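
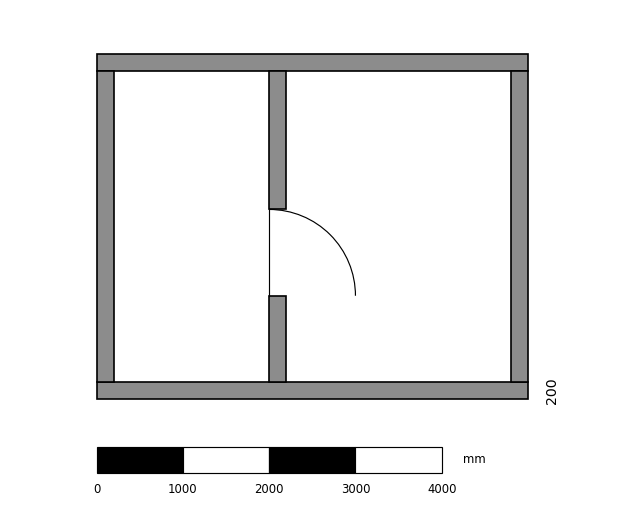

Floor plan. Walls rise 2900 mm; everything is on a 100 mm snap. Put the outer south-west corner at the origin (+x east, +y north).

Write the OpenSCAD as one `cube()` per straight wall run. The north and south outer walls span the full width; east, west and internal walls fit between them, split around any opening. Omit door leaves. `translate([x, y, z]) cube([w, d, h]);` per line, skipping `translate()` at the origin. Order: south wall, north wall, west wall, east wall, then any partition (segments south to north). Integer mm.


cube([5000, 200, 2900]);
translate([0, 3800, 0]) cube([5000, 200, 2900]);
translate([0, 200, 0]) cube([200, 3600, 2900]);
translate([4800, 200, 0]) cube([200, 3600, 2900]);
translate([2000, 200, 0]) cube([200, 1000, 2900]);
translate([2000, 2200, 0]) cube([200, 1600, 2900]);


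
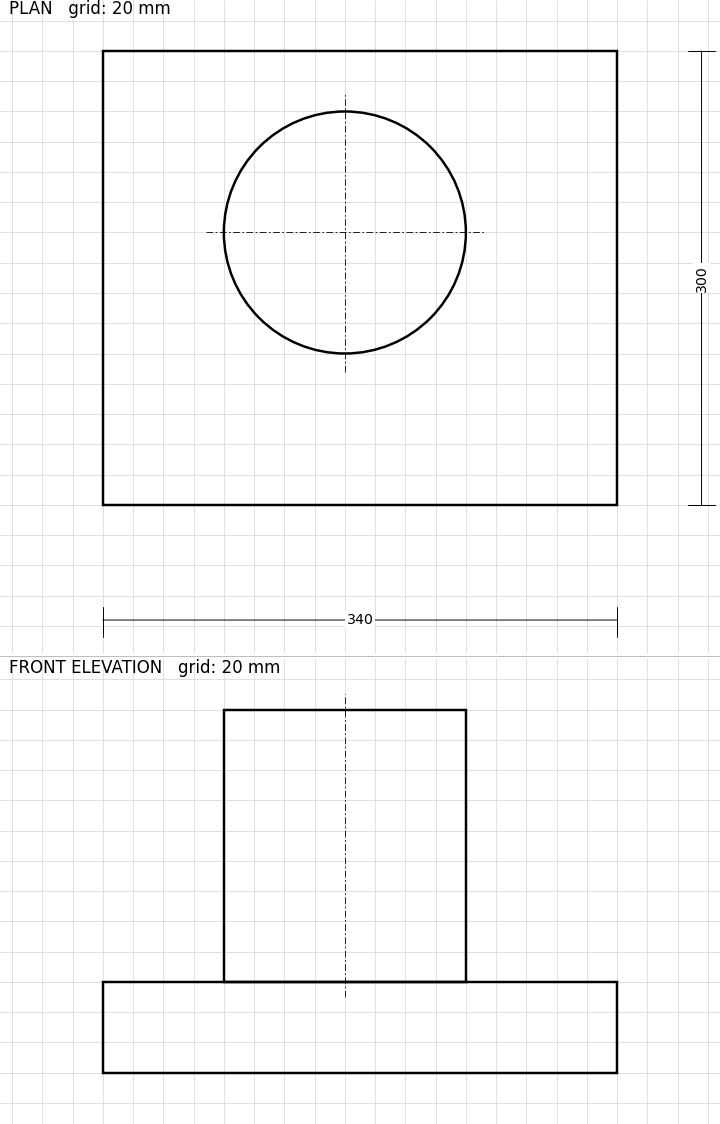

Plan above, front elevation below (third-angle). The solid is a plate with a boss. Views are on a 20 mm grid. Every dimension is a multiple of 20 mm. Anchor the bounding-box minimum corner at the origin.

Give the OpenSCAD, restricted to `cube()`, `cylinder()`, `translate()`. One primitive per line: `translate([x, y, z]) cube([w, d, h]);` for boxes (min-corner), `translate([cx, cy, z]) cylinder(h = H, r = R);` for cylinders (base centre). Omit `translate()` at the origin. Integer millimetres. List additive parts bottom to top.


cube([340, 300, 60]);
translate([160, 180, 60]) cylinder(h = 180, r = 80);


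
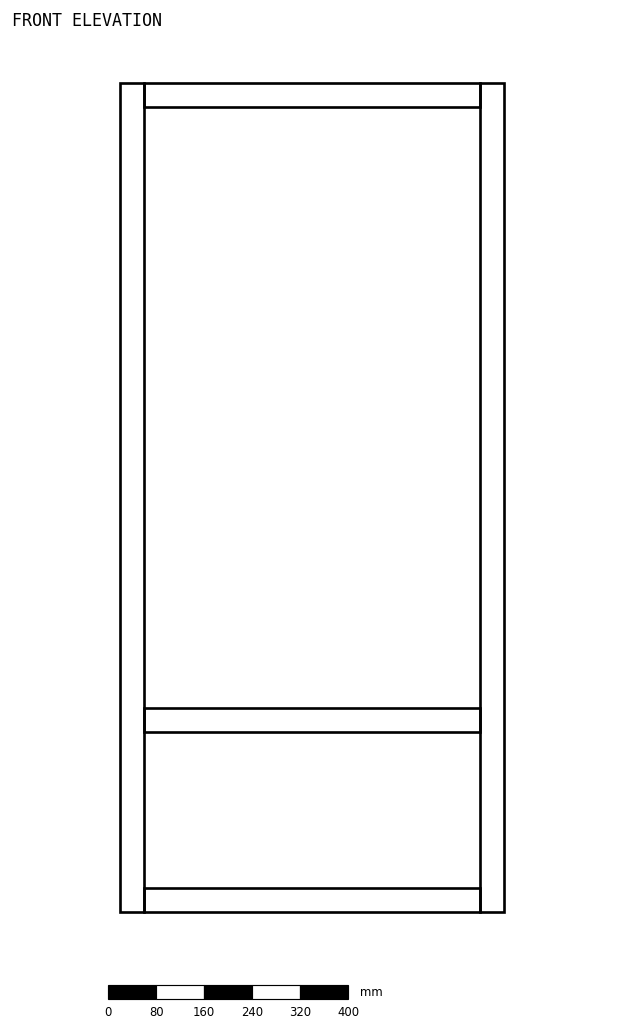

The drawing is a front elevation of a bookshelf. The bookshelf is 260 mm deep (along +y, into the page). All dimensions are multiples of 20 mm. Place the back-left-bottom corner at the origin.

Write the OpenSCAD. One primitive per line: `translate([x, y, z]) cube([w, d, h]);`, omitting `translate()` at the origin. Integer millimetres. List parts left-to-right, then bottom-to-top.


cube([40, 260, 1380]);
translate([40, 0, 0]) cube([560, 260, 40]);
translate([40, 0, 300]) cube([560, 260, 40]);
translate([40, 0, 1340]) cube([560, 260, 40]);
translate([600, 0, 0]) cube([40, 260, 1380]);


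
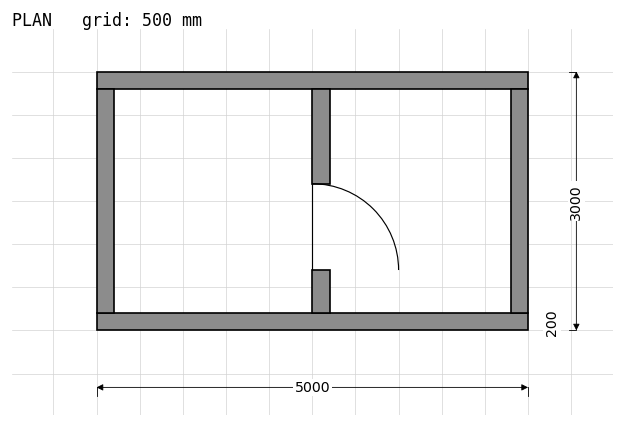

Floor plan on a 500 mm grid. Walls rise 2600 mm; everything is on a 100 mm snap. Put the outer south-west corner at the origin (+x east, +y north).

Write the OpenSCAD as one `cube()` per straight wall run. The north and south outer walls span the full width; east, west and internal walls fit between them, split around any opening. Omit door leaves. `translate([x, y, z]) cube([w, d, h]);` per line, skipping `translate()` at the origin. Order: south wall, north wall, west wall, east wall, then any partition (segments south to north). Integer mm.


cube([5000, 200, 2600]);
translate([0, 2800, 0]) cube([5000, 200, 2600]);
translate([0, 200, 0]) cube([200, 2600, 2600]);
translate([4800, 200, 0]) cube([200, 2600, 2600]);
translate([2500, 200, 0]) cube([200, 500, 2600]);
translate([2500, 1700, 0]) cube([200, 1100, 2600]);


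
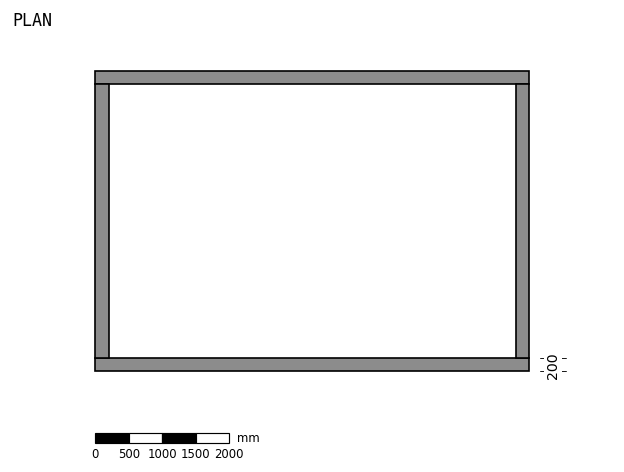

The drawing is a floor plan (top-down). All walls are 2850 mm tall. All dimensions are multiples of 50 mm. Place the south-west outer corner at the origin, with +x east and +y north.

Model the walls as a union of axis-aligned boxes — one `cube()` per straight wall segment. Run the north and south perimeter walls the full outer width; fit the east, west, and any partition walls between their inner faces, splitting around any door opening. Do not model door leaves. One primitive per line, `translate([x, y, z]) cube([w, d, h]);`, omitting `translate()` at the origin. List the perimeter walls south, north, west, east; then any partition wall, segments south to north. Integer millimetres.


cube([6500, 200, 2850]);
translate([0, 4300, 0]) cube([6500, 200, 2850]);
translate([0, 200, 0]) cube([200, 4100, 2850]);
translate([6300, 200, 0]) cube([200, 4100, 2850]);


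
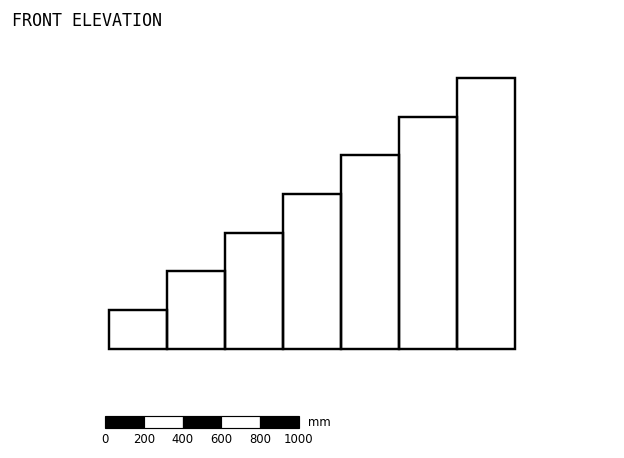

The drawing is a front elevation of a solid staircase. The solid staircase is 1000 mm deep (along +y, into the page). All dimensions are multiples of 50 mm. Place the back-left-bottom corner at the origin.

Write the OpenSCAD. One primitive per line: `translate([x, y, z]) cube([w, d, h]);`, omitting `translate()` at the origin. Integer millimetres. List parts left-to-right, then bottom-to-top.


cube([300, 1000, 200]);
translate([300, 0, 0]) cube([300, 1000, 400]);
translate([600, 0, 0]) cube([300, 1000, 600]);
translate([900, 0, 0]) cube([300, 1000, 800]);
translate([1200, 0, 0]) cube([300, 1000, 1000]);
translate([1500, 0, 0]) cube([300, 1000, 1200]);
translate([1800, 0, 0]) cube([300, 1000, 1400]);


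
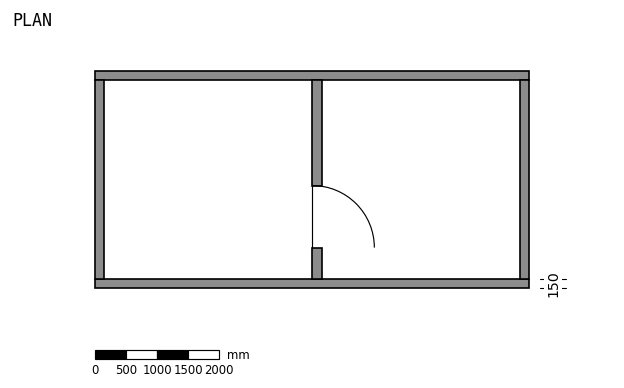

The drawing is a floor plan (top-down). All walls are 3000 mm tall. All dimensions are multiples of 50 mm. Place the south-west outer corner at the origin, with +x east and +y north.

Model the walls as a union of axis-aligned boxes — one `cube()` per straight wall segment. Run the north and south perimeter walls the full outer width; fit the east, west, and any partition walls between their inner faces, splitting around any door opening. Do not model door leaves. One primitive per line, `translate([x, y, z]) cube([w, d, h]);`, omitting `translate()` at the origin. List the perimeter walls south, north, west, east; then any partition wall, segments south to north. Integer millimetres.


cube([7000, 150, 3000]);
translate([0, 3350, 0]) cube([7000, 150, 3000]);
translate([0, 150, 0]) cube([150, 3200, 3000]);
translate([6850, 150, 0]) cube([150, 3200, 3000]);
translate([3500, 150, 0]) cube([150, 500, 3000]);
translate([3500, 1650, 0]) cube([150, 1700, 3000]);


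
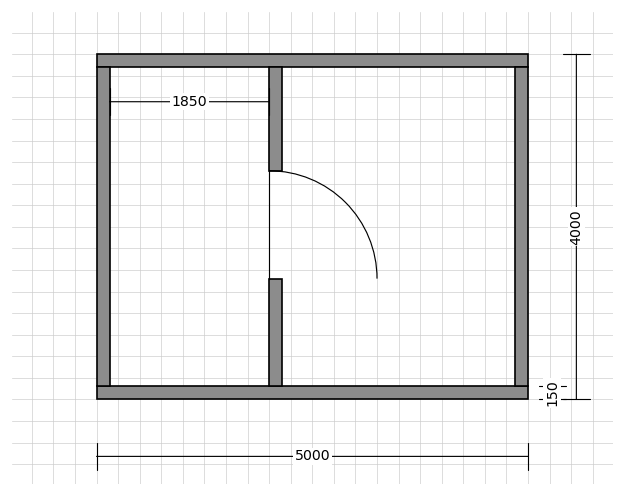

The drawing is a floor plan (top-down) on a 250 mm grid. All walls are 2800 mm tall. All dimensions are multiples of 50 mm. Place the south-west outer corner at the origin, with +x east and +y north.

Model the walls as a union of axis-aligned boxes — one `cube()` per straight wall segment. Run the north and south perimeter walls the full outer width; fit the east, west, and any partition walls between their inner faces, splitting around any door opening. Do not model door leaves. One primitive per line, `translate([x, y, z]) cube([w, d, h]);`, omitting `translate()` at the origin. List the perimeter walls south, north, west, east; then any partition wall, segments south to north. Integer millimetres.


cube([5000, 150, 2800]);
translate([0, 3850, 0]) cube([5000, 150, 2800]);
translate([0, 150, 0]) cube([150, 3700, 2800]);
translate([4850, 150, 0]) cube([150, 3700, 2800]);
translate([2000, 150, 0]) cube([150, 1250, 2800]);
translate([2000, 2650, 0]) cube([150, 1200, 2800]);


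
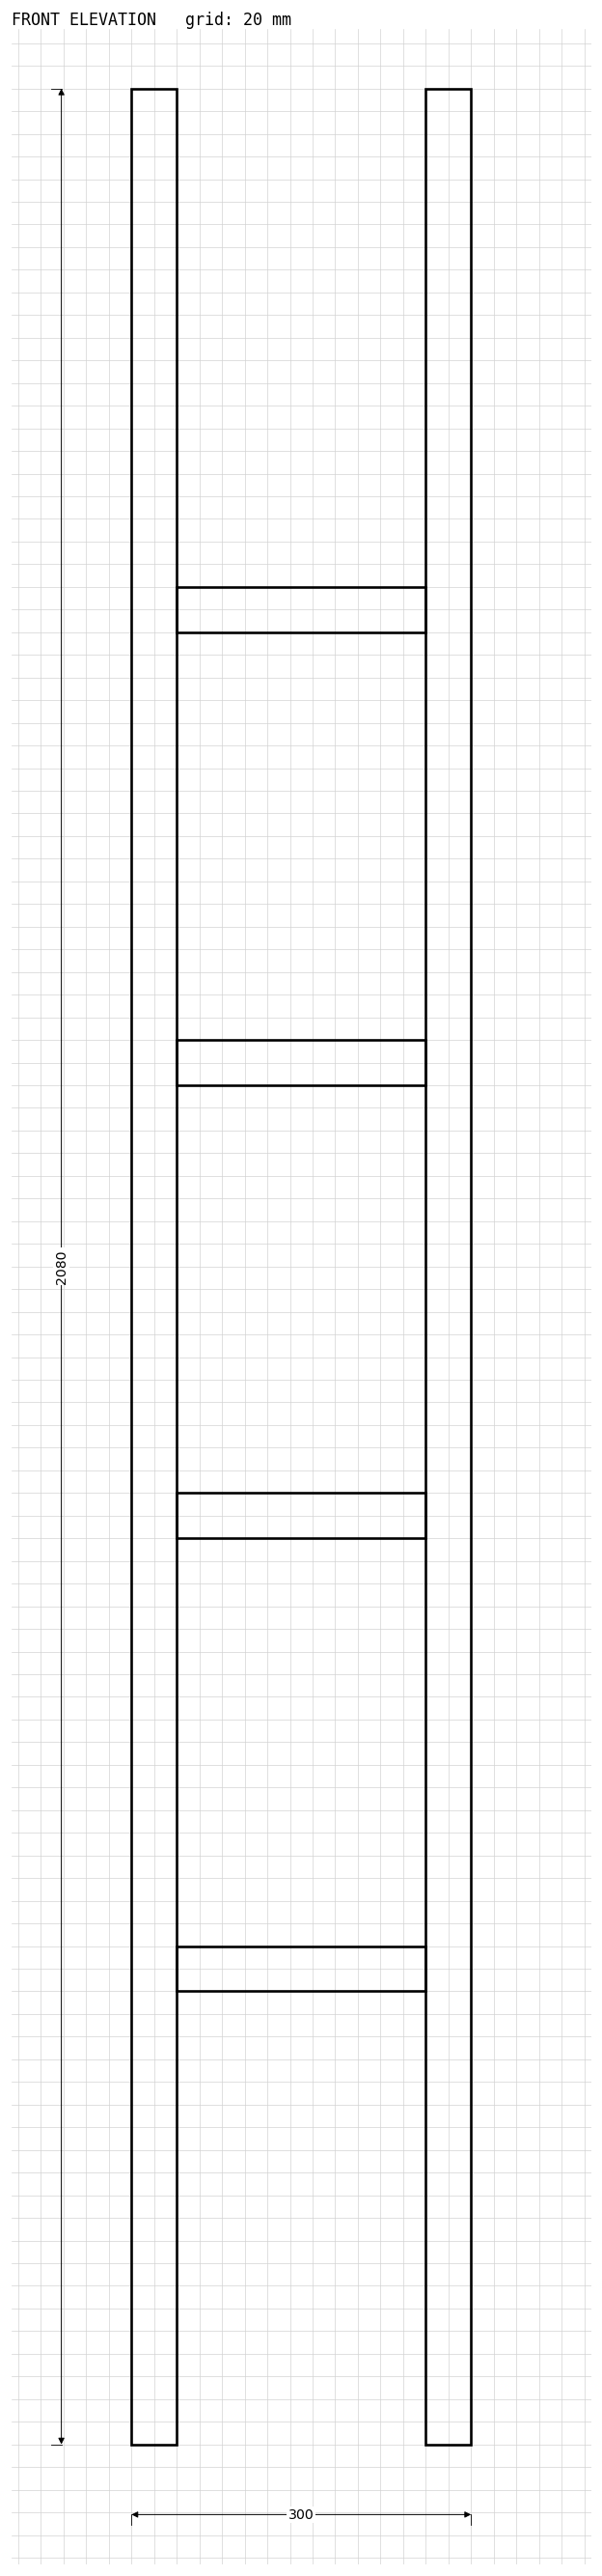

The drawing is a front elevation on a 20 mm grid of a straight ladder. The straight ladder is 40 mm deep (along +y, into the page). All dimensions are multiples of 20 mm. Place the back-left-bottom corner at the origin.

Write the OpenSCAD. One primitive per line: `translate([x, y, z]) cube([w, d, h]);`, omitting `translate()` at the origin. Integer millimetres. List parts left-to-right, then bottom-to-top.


cube([40, 40, 2080]);
translate([40, 0, 400]) cube([220, 40, 40]);
translate([40, 0, 800]) cube([220, 40, 40]);
translate([40, 0, 1200]) cube([220, 40, 40]);
translate([40, 0, 1600]) cube([220, 40, 40]);
translate([260, 0, 0]) cube([40, 40, 2080]);


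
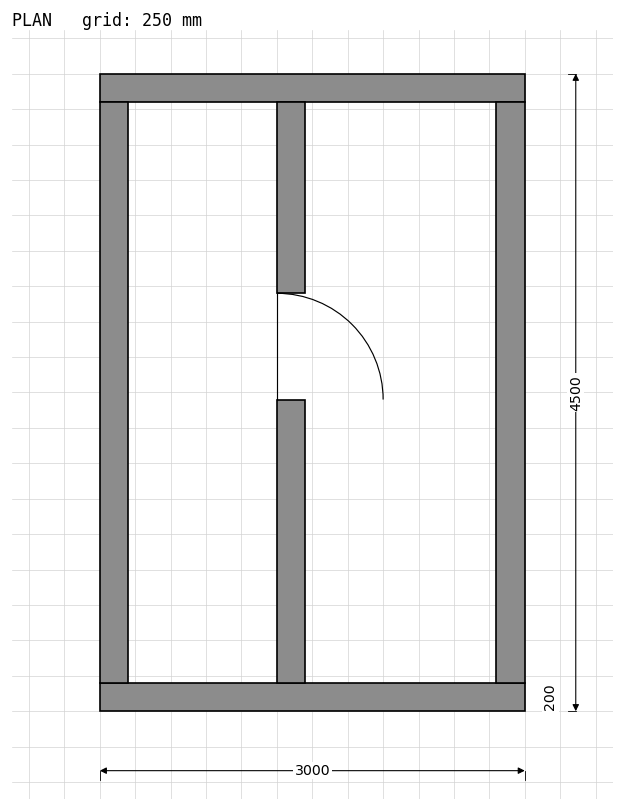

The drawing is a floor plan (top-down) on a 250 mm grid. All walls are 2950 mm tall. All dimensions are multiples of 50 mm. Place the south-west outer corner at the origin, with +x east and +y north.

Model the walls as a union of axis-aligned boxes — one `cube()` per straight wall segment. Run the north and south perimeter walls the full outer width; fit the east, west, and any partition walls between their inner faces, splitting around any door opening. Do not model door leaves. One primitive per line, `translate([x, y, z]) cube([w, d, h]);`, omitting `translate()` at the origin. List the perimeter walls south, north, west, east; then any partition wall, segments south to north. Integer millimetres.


cube([3000, 200, 2950]);
translate([0, 4300, 0]) cube([3000, 200, 2950]);
translate([0, 200, 0]) cube([200, 4100, 2950]);
translate([2800, 200, 0]) cube([200, 4100, 2950]);
translate([1250, 200, 0]) cube([200, 2000, 2950]);
translate([1250, 2950, 0]) cube([200, 1350, 2950]);


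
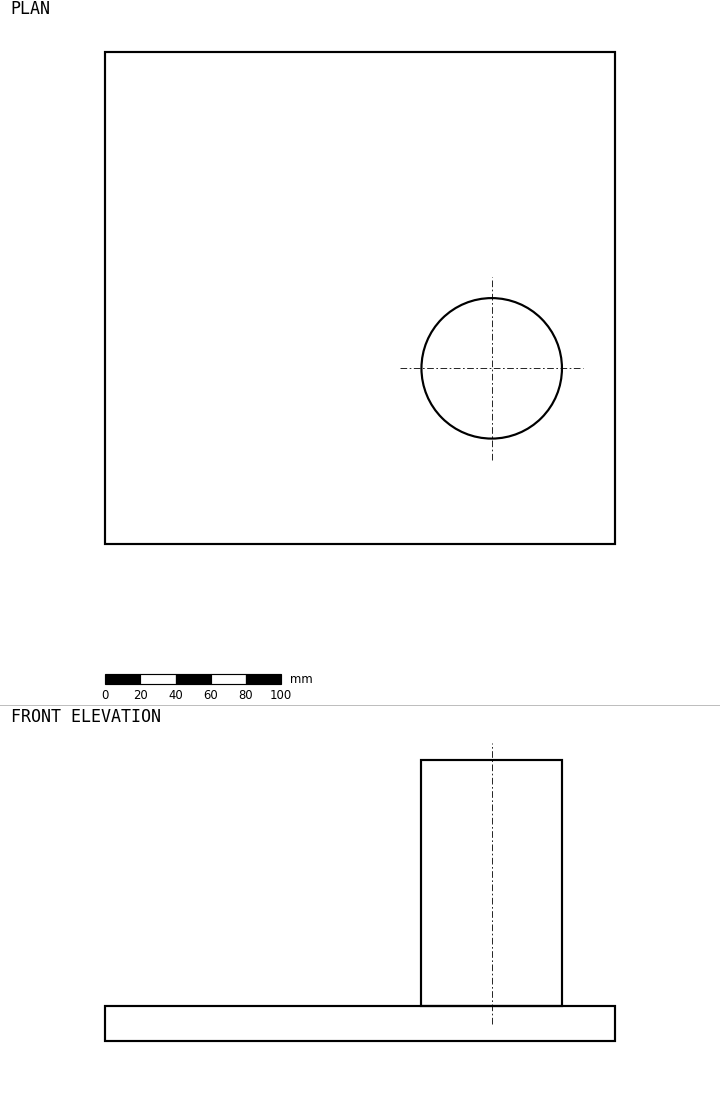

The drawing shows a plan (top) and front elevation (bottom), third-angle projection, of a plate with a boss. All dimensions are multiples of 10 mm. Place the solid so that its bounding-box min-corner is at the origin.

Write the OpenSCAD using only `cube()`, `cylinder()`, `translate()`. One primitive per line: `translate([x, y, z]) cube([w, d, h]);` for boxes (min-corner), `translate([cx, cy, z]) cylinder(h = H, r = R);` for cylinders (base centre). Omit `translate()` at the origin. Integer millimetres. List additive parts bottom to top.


cube([290, 280, 20]);
translate([220, 100, 20]) cylinder(h = 140, r = 40);


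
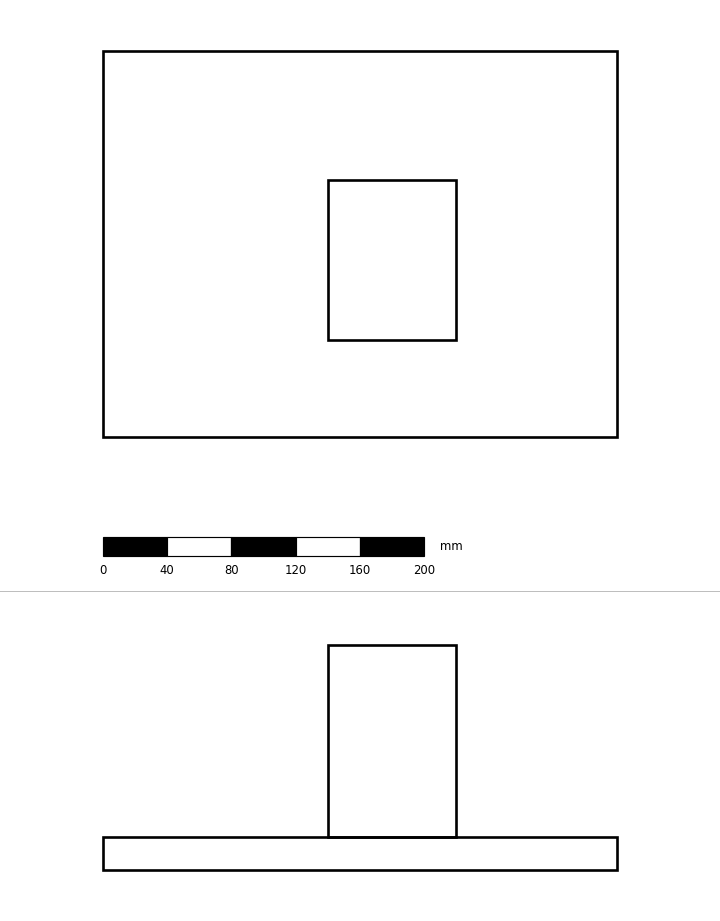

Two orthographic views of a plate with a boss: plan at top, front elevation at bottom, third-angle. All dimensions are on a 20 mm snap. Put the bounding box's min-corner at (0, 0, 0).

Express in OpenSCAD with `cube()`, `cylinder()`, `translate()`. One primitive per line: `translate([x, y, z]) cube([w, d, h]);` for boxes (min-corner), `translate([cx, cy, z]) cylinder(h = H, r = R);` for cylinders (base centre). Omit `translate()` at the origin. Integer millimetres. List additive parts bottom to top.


cube([320, 240, 20]);
translate([140, 60, 20]) cube([80, 100, 120]);


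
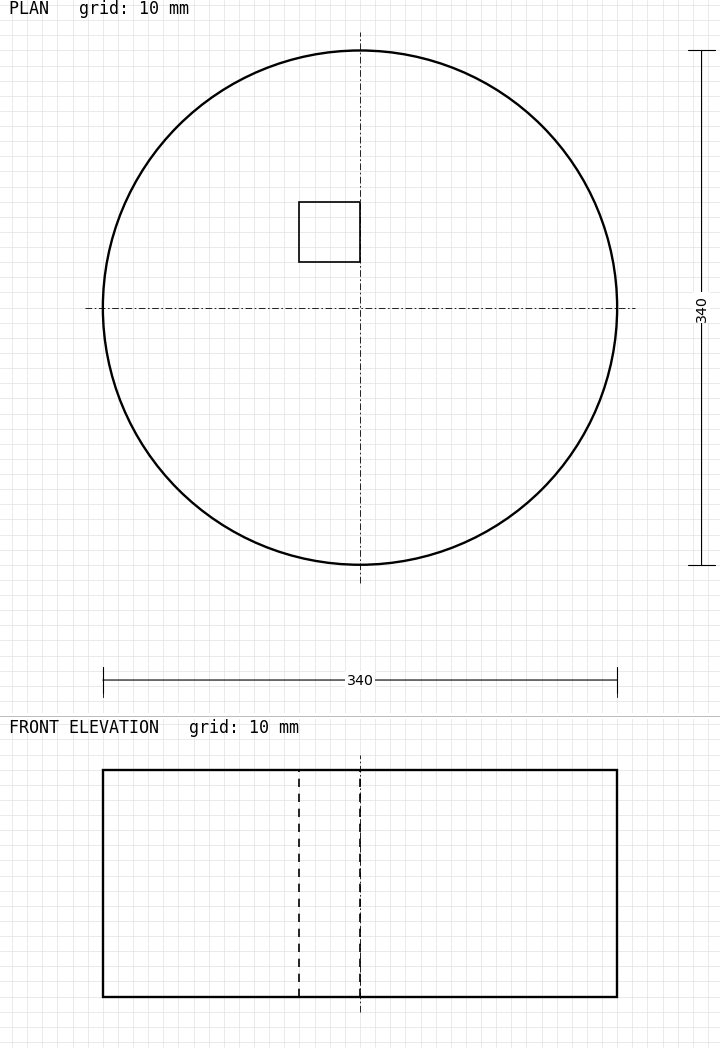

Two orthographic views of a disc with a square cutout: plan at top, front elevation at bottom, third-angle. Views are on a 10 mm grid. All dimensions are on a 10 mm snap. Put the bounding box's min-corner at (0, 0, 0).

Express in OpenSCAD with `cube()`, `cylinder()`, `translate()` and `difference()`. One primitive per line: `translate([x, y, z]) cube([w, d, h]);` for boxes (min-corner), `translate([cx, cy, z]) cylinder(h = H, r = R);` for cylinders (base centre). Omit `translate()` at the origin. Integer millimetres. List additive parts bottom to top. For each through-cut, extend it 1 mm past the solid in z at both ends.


difference() {
  translate([170, 170, 0]) cylinder(h = 150, r = 170);
  translate([130, 200, -1]) cube([40, 40, 152]);
}


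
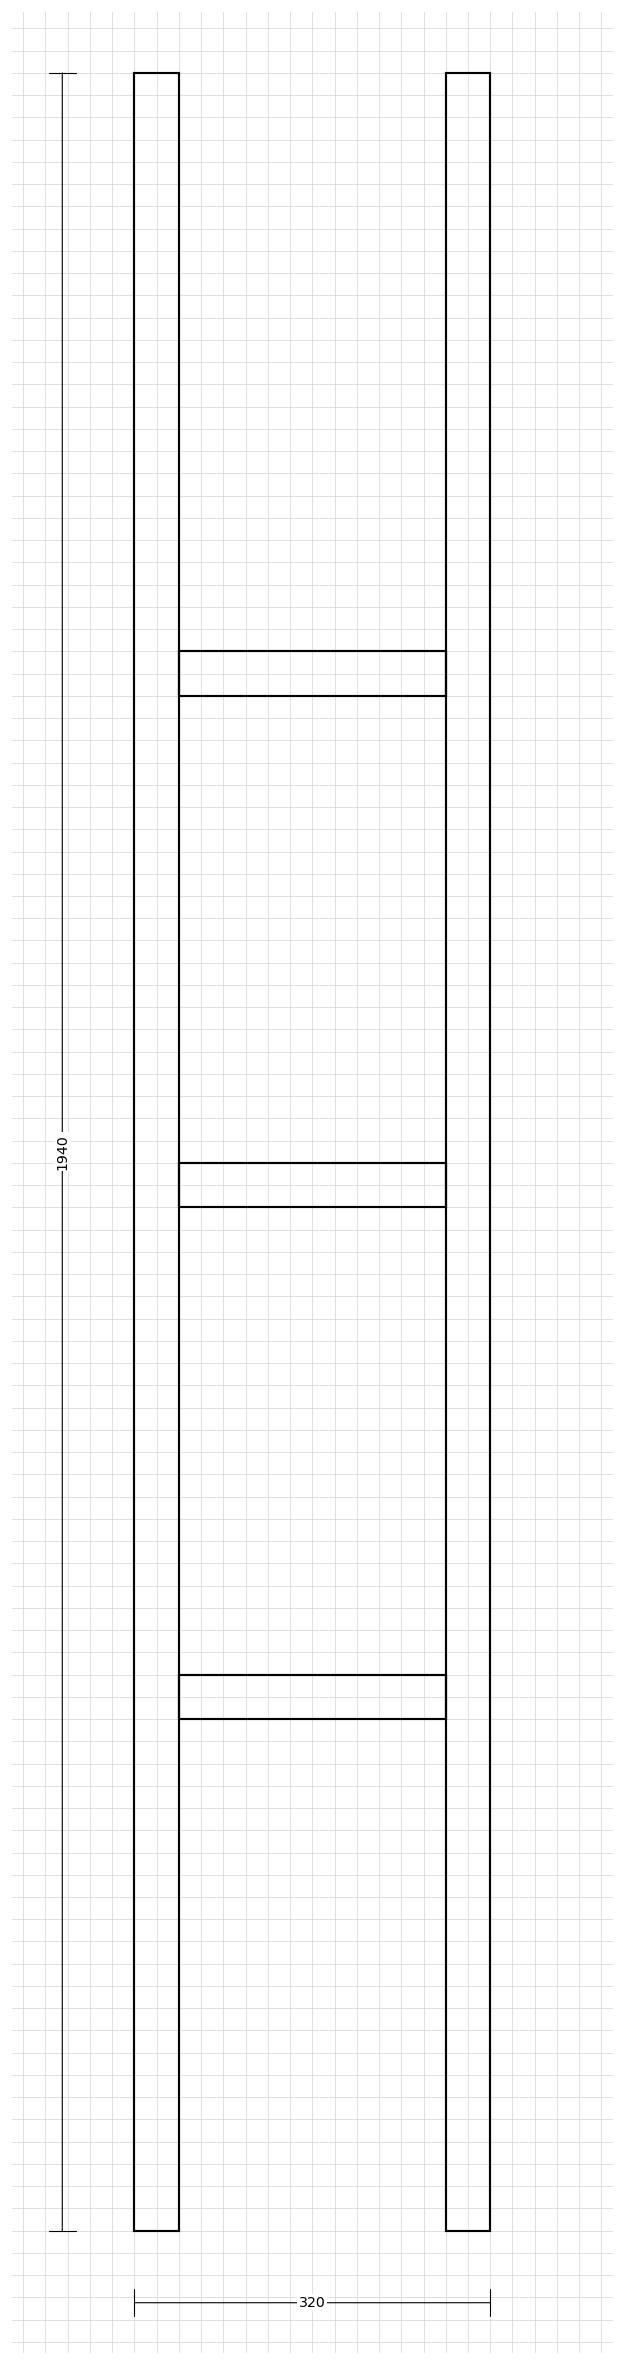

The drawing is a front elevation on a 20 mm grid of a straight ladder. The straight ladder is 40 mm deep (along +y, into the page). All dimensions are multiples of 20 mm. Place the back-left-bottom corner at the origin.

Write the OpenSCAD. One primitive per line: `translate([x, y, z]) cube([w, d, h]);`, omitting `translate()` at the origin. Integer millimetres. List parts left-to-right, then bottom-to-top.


cube([40, 40, 1940]);
translate([40, 0, 460]) cube([240, 40, 40]);
translate([40, 0, 920]) cube([240, 40, 40]);
translate([40, 0, 1380]) cube([240, 40, 40]);
translate([280, 0, 0]) cube([40, 40, 1940]);


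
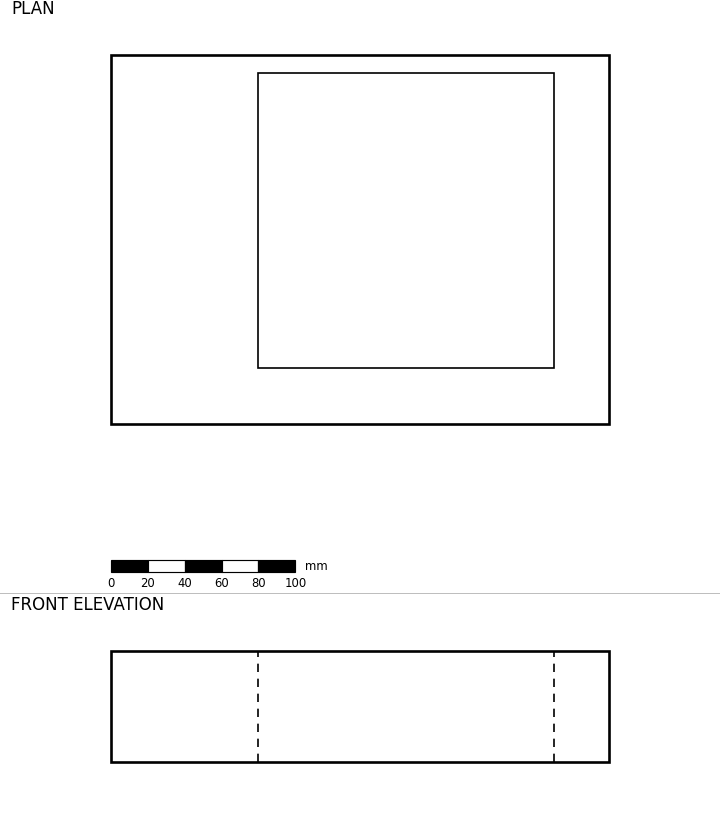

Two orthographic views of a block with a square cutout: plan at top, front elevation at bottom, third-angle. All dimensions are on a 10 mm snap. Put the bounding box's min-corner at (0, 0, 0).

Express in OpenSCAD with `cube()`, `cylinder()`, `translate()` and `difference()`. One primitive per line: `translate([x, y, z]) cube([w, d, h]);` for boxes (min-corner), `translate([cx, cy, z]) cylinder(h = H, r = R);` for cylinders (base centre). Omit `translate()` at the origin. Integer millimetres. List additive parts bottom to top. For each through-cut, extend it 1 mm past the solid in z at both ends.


difference() {
  cube([270, 200, 60]);
  translate([80, 30, -1]) cube([160, 160, 62]);
}


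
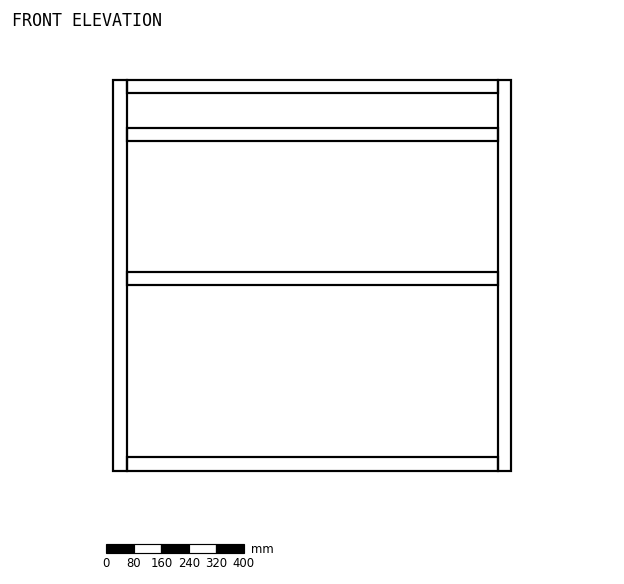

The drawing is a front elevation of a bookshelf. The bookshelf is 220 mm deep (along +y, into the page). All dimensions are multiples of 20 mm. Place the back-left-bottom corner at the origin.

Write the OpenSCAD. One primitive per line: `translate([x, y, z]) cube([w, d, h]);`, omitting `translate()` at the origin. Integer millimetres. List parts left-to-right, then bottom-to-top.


cube([40, 220, 1140]);
translate([40, 0, 0]) cube([1080, 220, 40]);
translate([40, 0, 540]) cube([1080, 220, 40]);
translate([40, 0, 960]) cube([1080, 220, 40]);
translate([40, 0, 1100]) cube([1080, 220, 40]);
translate([1120, 0, 0]) cube([40, 220, 1140]);


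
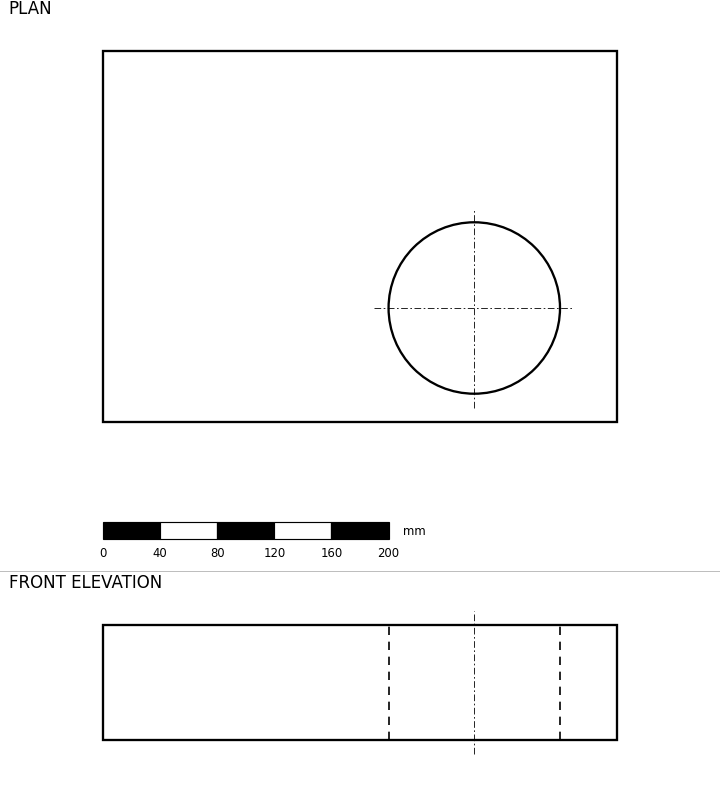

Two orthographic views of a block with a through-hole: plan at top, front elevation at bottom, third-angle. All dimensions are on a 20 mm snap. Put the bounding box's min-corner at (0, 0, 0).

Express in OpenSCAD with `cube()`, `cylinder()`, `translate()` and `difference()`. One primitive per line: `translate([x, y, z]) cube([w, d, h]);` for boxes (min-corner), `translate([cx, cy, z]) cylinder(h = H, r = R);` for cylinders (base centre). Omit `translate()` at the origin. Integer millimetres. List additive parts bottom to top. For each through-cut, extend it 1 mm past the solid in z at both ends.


difference() {
  cube([360, 260, 80]);
  translate([260, 80, -1]) cylinder(h = 82, r = 60);
}


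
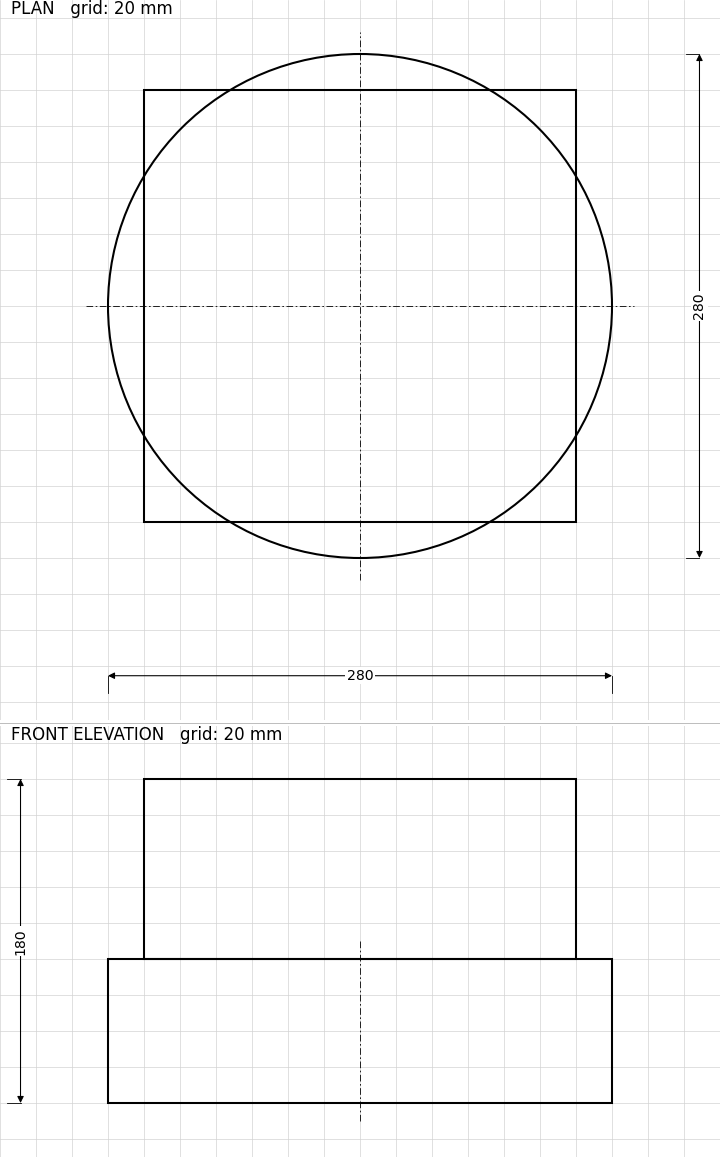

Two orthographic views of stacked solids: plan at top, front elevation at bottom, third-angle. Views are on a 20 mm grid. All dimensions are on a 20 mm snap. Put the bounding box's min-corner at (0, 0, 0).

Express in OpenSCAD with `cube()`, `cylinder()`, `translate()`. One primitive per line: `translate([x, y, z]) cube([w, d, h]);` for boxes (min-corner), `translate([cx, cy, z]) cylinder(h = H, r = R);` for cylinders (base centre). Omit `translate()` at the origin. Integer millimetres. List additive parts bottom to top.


translate([140, 140, 0]) cylinder(h = 80, r = 140);
translate([20, 20, 80]) cube([240, 240, 100]);


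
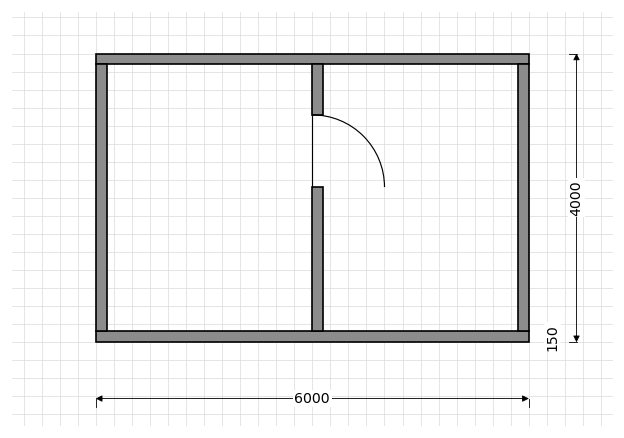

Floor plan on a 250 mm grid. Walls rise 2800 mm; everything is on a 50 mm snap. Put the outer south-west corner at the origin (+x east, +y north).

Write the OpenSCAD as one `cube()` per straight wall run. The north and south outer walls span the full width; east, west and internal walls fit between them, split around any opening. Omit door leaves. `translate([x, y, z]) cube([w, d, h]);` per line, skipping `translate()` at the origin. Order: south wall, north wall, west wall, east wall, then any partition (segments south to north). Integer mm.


cube([6000, 150, 2800]);
translate([0, 3850, 0]) cube([6000, 150, 2800]);
translate([0, 150, 0]) cube([150, 3700, 2800]);
translate([5850, 150, 0]) cube([150, 3700, 2800]);
translate([3000, 150, 0]) cube([150, 2000, 2800]);
translate([3000, 3150, 0]) cube([150, 700, 2800]);


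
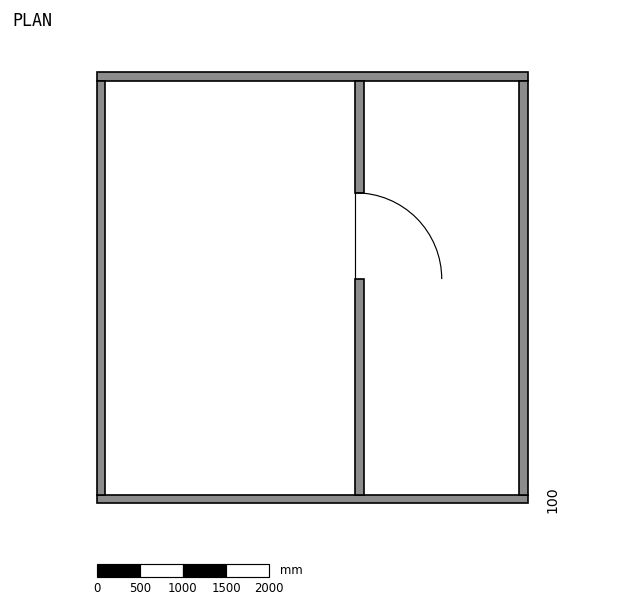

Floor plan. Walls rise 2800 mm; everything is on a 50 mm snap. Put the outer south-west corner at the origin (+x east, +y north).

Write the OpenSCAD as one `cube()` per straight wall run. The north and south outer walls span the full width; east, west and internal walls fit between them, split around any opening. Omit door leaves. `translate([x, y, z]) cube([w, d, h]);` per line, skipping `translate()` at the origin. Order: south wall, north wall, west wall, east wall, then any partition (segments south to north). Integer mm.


cube([5000, 100, 2800]);
translate([0, 4900, 0]) cube([5000, 100, 2800]);
translate([0, 100, 0]) cube([100, 4800, 2800]);
translate([4900, 100, 0]) cube([100, 4800, 2800]);
translate([3000, 100, 0]) cube([100, 2500, 2800]);
translate([3000, 3600, 0]) cube([100, 1300, 2800]);


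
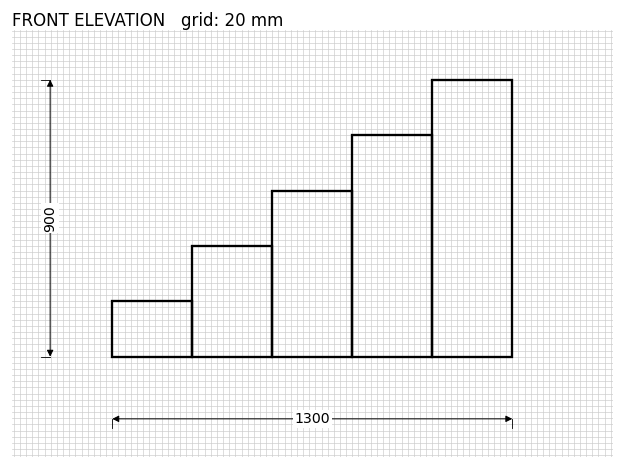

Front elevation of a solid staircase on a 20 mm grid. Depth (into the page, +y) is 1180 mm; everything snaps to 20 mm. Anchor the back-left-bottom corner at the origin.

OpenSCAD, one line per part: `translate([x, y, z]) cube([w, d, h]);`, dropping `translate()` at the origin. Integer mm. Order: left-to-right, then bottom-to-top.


cube([260, 1180, 180]);
translate([260, 0, 0]) cube([260, 1180, 360]);
translate([520, 0, 0]) cube([260, 1180, 540]);
translate([780, 0, 0]) cube([260, 1180, 720]);
translate([1040, 0, 0]) cube([260, 1180, 900]);


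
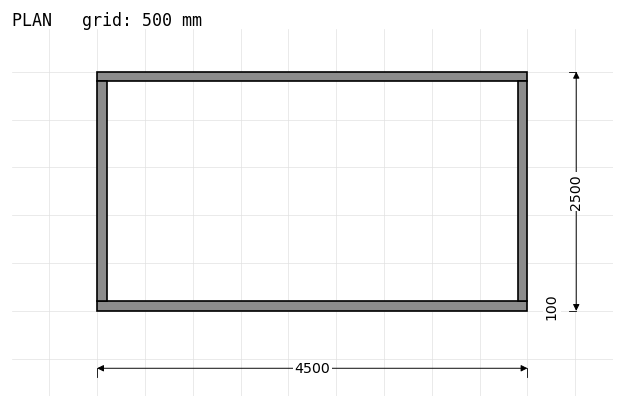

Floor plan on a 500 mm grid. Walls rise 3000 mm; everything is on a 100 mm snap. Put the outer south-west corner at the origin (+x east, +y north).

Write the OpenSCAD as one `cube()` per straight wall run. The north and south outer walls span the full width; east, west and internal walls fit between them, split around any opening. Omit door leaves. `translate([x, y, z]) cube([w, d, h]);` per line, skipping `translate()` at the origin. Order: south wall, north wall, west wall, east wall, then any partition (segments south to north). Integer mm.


cube([4500, 100, 3000]);
translate([0, 2400, 0]) cube([4500, 100, 3000]);
translate([0, 100, 0]) cube([100, 2300, 3000]);
translate([4400, 100, 0]) cube([100, 2300, 3000]);


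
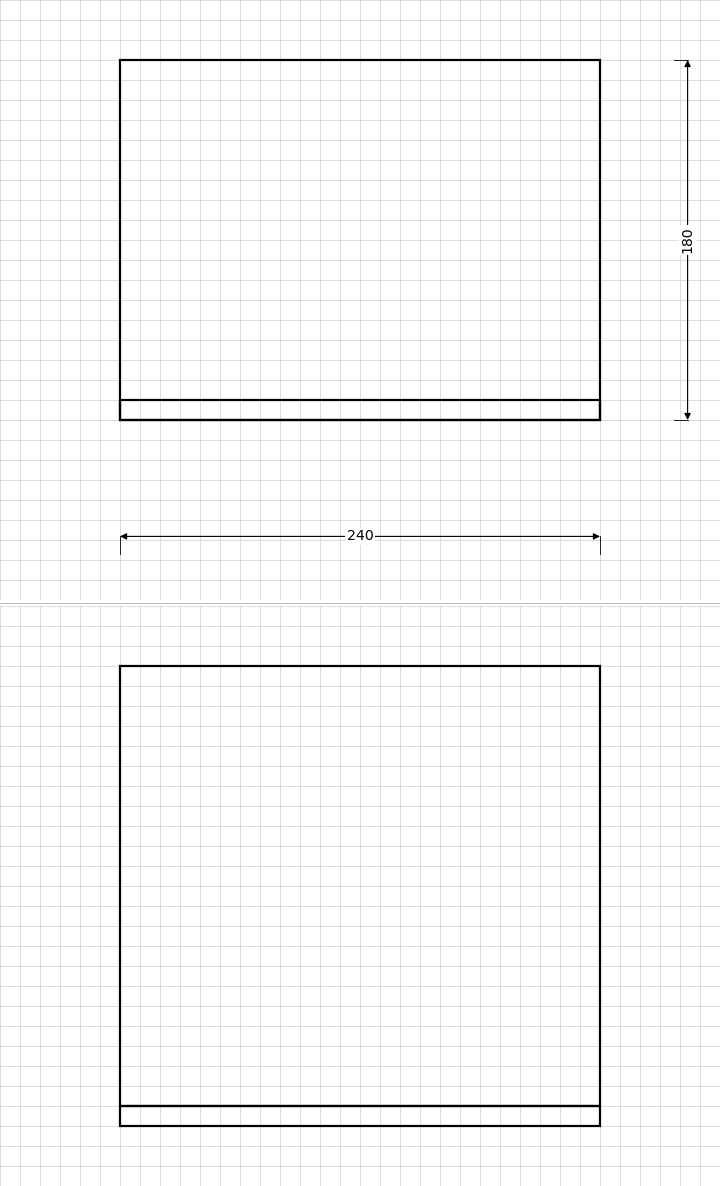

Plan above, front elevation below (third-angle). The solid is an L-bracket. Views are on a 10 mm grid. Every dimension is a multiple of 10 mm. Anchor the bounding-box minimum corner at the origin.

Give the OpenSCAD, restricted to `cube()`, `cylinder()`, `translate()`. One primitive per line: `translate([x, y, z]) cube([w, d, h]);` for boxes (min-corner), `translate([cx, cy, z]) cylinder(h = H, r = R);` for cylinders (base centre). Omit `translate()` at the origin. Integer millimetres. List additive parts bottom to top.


cube([240, 180, 10]);
translate([0, 0, 10]) cube([240, 10, 220]);


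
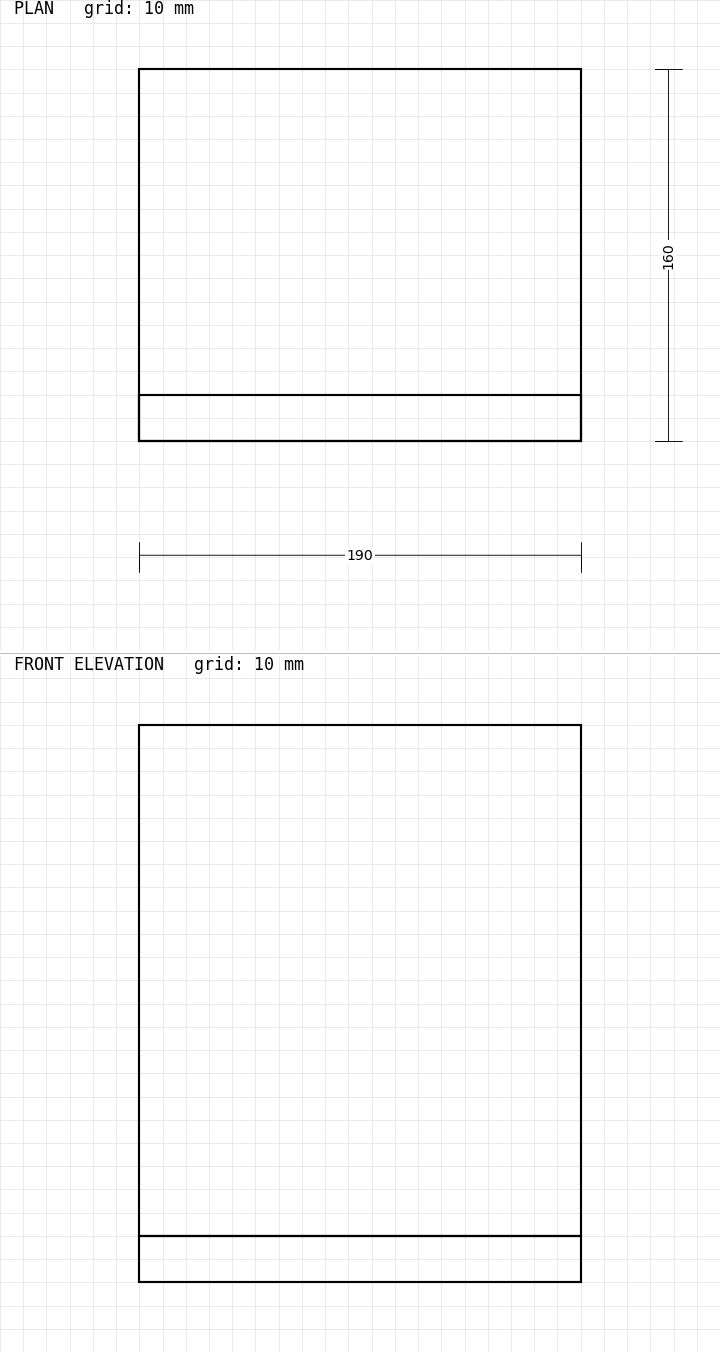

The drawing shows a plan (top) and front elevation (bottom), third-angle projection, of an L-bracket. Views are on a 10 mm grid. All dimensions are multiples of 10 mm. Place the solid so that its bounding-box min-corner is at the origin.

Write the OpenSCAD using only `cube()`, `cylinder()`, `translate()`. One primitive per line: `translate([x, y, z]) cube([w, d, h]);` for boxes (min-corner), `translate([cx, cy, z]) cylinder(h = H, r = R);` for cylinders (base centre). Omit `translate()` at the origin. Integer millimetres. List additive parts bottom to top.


cube([190, 160, 20]);
translate([0, 0, 20]) cube([190, 20, 220]);


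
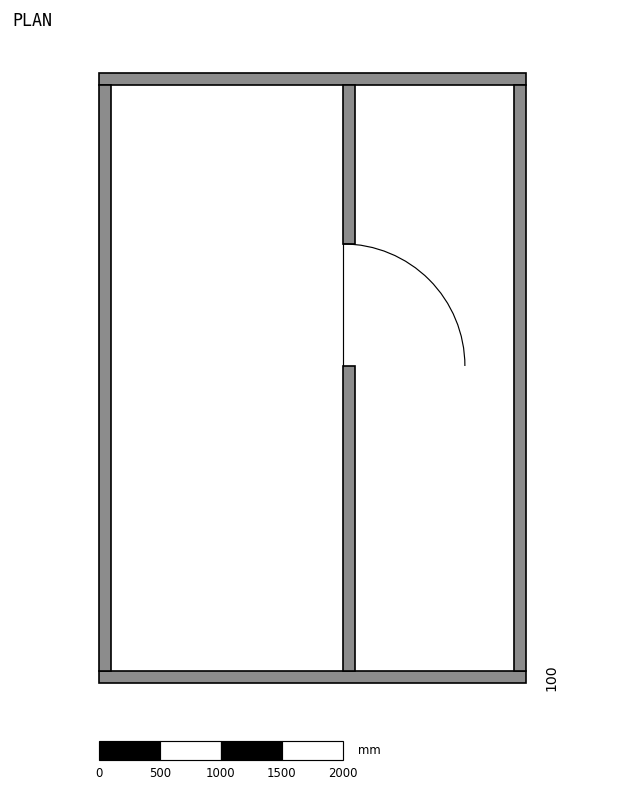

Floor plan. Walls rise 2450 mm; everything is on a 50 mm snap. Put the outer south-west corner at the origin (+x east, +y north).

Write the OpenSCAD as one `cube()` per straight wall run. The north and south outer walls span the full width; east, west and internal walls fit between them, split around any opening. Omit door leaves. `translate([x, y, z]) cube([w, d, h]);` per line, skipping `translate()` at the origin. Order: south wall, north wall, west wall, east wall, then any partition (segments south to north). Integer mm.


cube([3500, 100, 2450]);
translate([0, 4900, 0]) cube([3500, 100, 2450]);
translate([0, 100, 0]) cube([100, 4800, 2450]);
translate([3400, 100, 0]) cube([100, 4800, 2450]);
translate([2000, 100, 0]) cube([100, 2500, 2450]);
translate([2000, 3600, 0]) cube([100, 1300, 2450]);


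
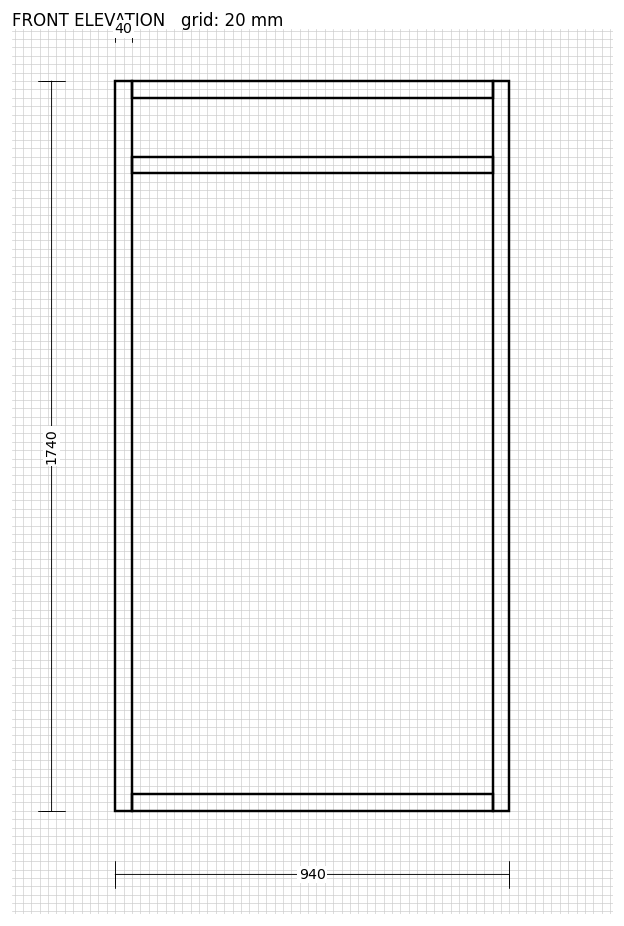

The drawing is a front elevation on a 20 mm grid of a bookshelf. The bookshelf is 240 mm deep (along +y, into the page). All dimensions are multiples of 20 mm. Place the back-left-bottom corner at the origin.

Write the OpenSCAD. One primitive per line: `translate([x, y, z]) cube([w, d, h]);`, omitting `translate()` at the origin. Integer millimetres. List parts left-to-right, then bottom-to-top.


cube([40, 240, 1740]);
translate([40, 0, 0]) cube([860, 240, 40]);
translate([40, 0, 1520]) cube([860, 240, 40]);
translate([40, 0, 1700]) cube([860, 240, 40]);
translate([900, 0, 0]) cube([40, 240, 1740]);


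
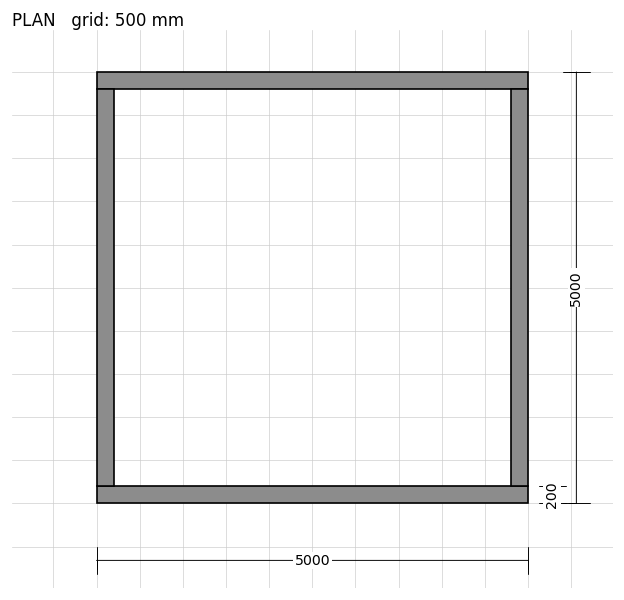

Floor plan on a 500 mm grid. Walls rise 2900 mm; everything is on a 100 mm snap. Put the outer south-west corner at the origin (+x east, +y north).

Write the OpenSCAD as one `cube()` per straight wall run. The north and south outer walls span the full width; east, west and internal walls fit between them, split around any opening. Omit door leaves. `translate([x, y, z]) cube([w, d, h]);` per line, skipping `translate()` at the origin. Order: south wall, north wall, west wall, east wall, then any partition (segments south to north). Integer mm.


cube([5000, 200, 2900]);
translate([0, 4800, 0]) cube([5000, 200, 2900]);
translate([0, 200, 0]) cube([200, 4600, 2900]);
translate([4800, 200, 0]) cube([200, 4600, 2900]);


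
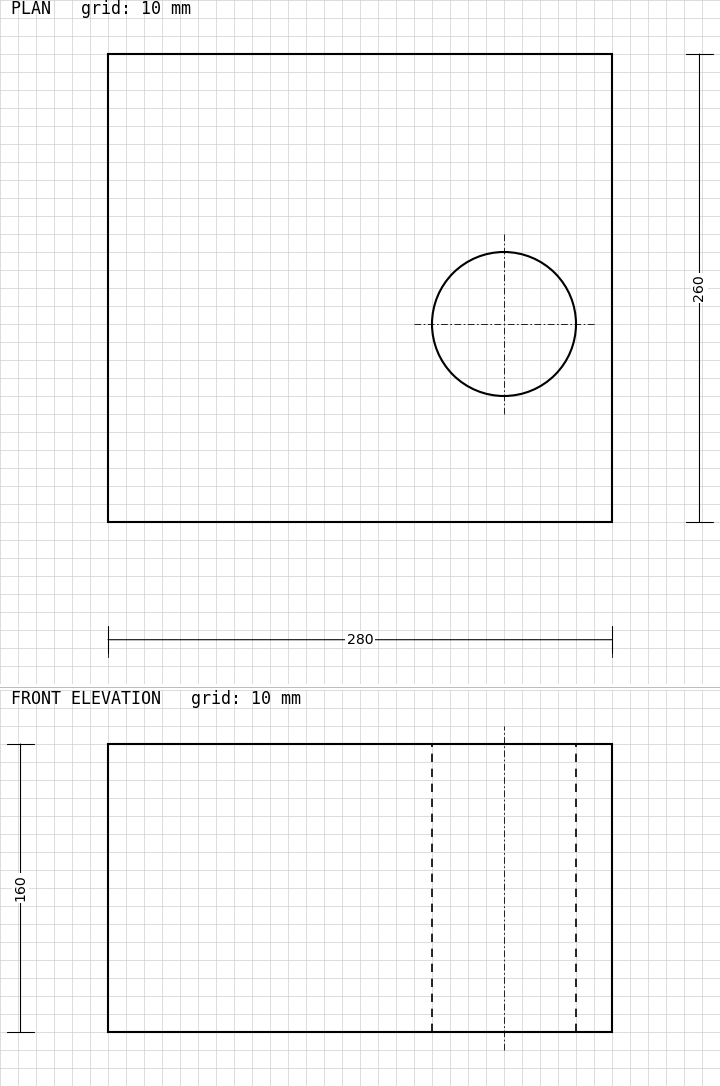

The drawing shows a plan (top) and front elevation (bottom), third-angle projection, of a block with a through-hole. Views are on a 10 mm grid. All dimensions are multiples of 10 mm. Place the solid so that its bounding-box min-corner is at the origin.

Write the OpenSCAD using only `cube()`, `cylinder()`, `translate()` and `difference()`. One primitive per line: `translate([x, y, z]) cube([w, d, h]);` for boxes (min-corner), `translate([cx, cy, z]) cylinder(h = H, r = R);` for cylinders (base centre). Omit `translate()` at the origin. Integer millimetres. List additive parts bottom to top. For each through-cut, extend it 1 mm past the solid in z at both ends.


difference() {
  cube([280, 260, 160]);
  translate([220, 110, -1]) cylinder(h = 162, r = 40);
}


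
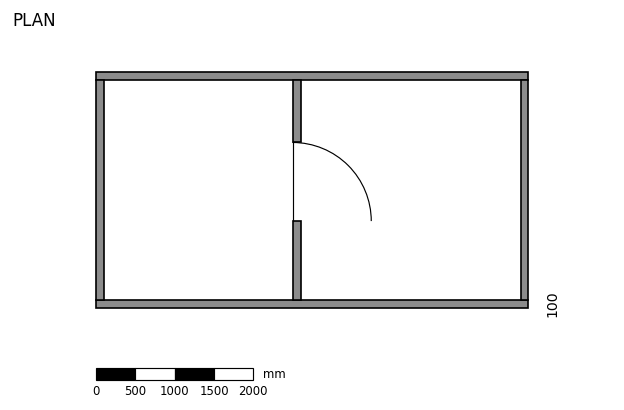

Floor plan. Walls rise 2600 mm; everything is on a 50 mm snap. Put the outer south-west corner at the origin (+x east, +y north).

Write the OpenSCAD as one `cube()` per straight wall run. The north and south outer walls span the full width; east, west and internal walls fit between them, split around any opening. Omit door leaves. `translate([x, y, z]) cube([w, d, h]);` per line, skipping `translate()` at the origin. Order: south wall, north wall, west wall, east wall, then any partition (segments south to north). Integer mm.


cube([5500, 100, 2600]);
translate([0, 2900, 0]) cube([5500, 100, 2600]);
translate([0, 100, 0]) cube([100, 2800, 2600]);
translate([5400, 100, 0]) cube([100, 2800, 2600]);
translate([2500, 100, 0]) cube([100, 1000, 2600]);
translate([2500, 2100, 0]) cube([100, 800, 2600]);


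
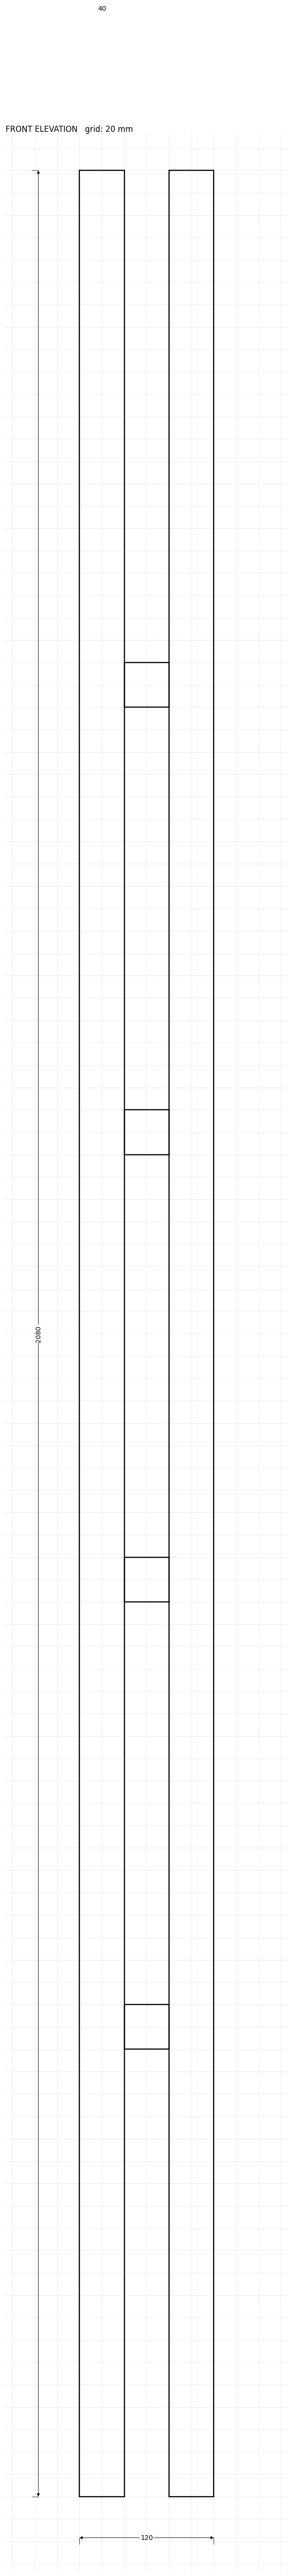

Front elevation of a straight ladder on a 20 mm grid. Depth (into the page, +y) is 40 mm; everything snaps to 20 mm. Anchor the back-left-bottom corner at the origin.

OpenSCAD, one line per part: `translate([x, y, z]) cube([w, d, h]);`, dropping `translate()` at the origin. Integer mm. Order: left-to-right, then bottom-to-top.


cube([40, 40, 2080]);
translate([40, 0, 400]) cube([40, 40, 40]);
translate([40, 0, 800]) cube([40, 40, 40]);
translate([40, 0, 1200]) cube([40, 40, 40]);
translate([40, 0, 1600]) cube([40, 40, 40]);
translate([80, 0, 0]) cube([40, 40, 2080]);


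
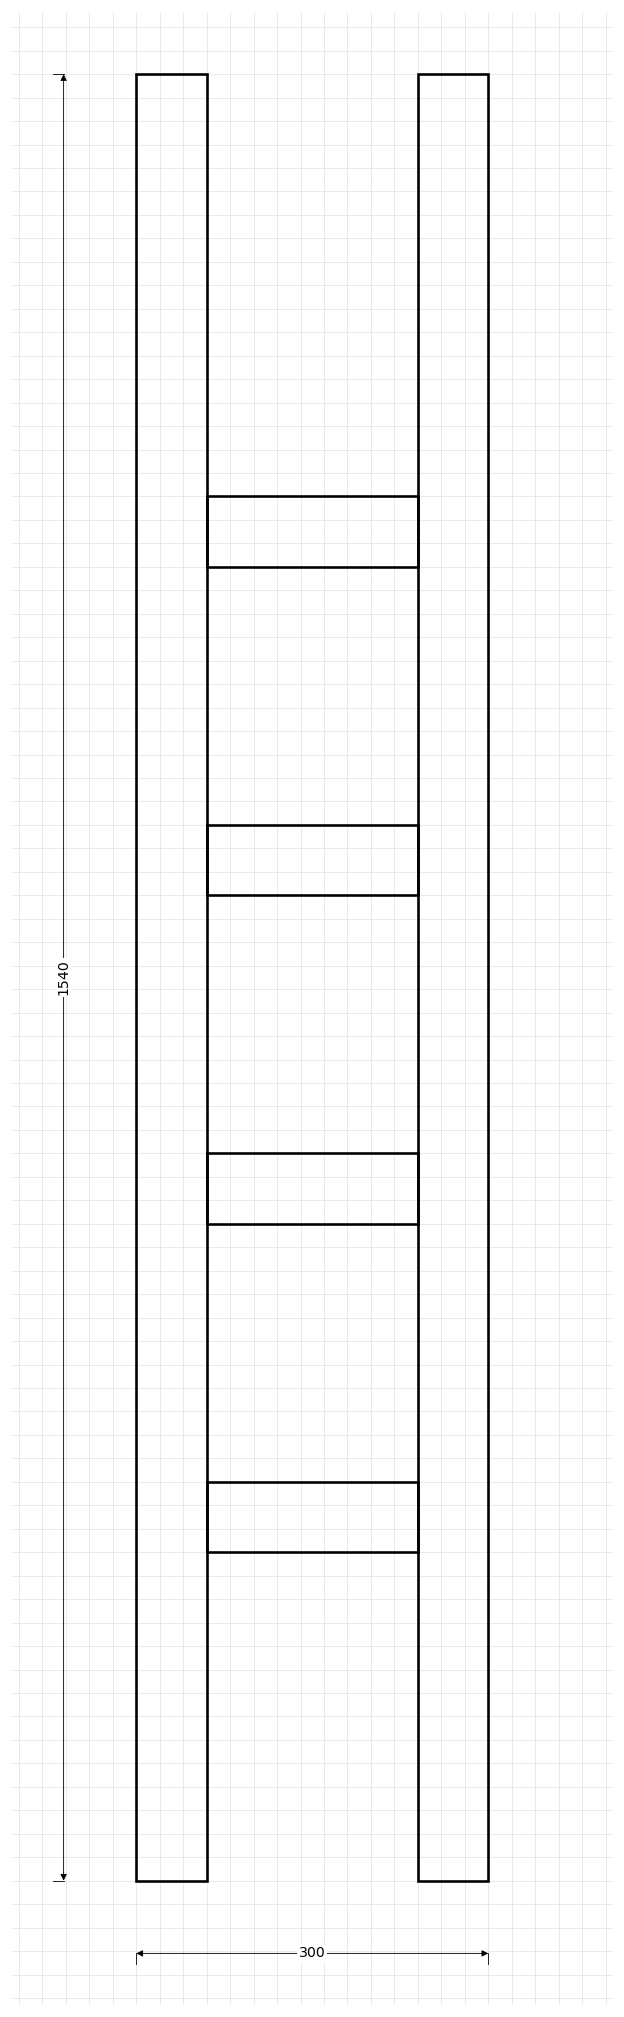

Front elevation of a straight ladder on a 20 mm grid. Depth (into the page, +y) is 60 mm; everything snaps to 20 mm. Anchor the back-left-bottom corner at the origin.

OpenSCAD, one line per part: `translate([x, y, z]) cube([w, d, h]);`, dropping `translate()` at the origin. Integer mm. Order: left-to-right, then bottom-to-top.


cube([60, 60, 1540]);
translate([60, 0, 280]) cube([180, 60, 60]);
translate([60, 0, 560]) cube([180, 60, 60]);
translate([60, 0, 840]) cube([180, 60, 60]);
translate([60, 0, 1120]) cube([180, 60, 60]);
translate([240, 0, 0]) cube([60, 60, 1540]);


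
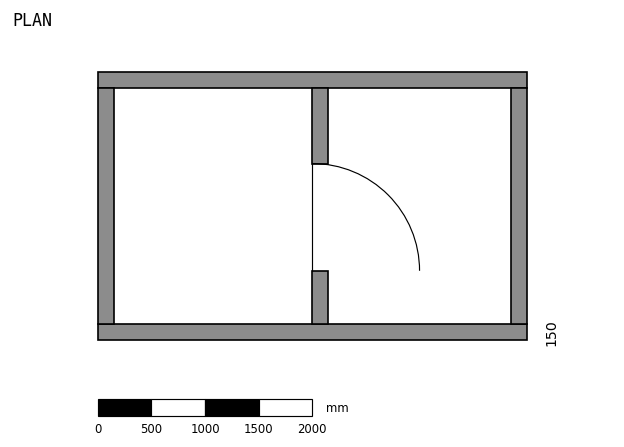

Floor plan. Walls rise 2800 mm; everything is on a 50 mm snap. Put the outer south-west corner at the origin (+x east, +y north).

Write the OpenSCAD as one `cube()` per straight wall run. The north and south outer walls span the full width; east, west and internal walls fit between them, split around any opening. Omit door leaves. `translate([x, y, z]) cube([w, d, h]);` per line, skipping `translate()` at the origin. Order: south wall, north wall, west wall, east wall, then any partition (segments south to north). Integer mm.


cube([4000, 150, 2800]);
translate([0, 2350, 0]) cube([4000, 150, 2800]);
translate([0, 150, 0]) cube([150, 2200, 2800]);
translate([3850, 150, 0]) cube([150, 2200, 2800]);
translate([2000, 150, 0]) cube([150, 500, 2800]);
translate([2000, 1650, 0]) cube([150, 700, 2800]);


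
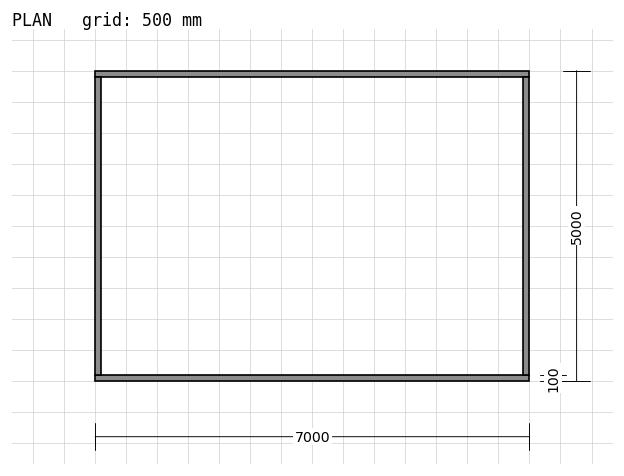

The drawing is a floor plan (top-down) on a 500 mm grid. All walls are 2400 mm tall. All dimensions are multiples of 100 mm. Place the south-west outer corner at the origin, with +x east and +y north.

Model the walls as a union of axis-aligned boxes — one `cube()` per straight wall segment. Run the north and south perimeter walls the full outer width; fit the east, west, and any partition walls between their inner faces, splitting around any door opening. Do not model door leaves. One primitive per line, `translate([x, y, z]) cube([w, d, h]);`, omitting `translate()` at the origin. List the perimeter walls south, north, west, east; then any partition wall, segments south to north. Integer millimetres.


cube([7000, 100, 2400]);
translate([0, 4900, 0]) cube([7000, 100, 2400]);
translate([0, 100, 0]) cube([100, 4800, 2400]);
translate([6900, 100, 0]) cube([100, 4800, 2400]);


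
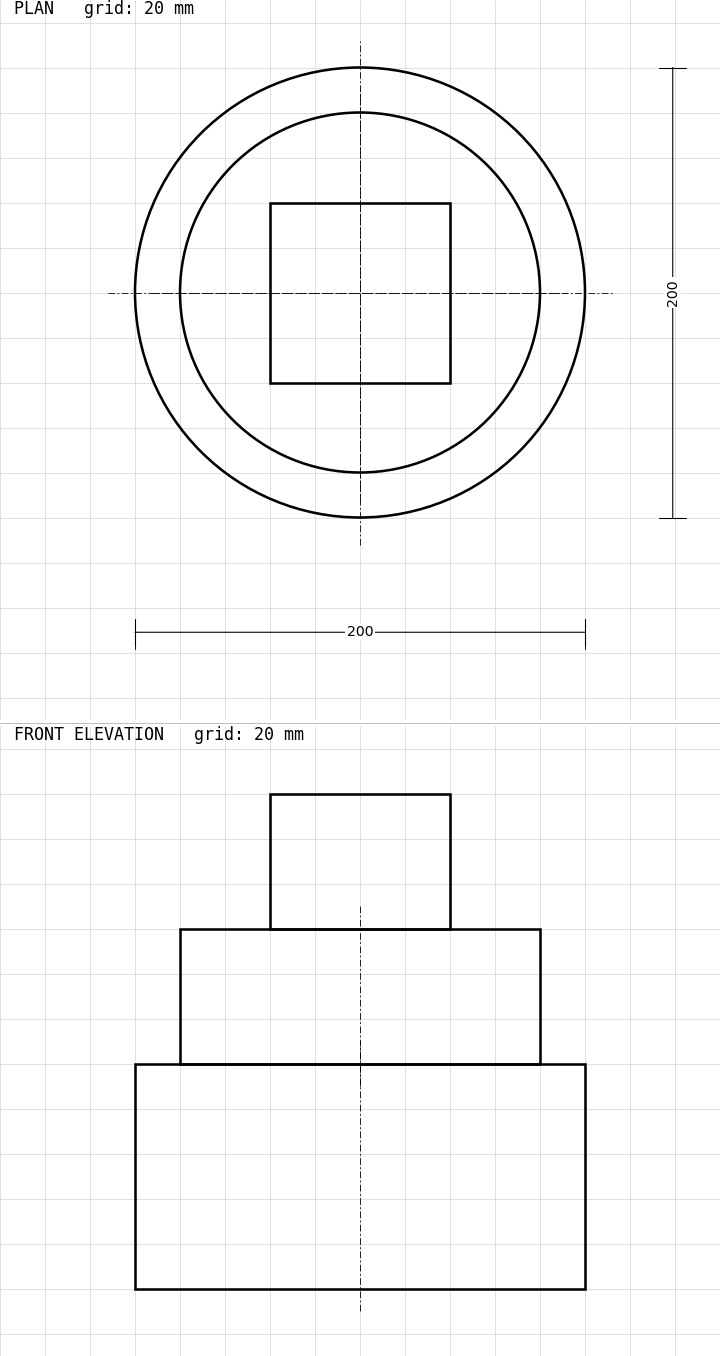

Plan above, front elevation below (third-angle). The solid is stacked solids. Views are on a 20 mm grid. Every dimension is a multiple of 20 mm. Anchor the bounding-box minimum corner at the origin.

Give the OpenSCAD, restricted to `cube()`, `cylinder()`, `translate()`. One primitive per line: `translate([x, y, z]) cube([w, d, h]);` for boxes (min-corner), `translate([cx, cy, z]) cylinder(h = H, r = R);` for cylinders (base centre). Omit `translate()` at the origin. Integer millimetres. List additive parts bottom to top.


translate([100, 100, 0]) cylinder(h = 100, r = 100);
translate([100, 100, 100]) cylinder(h = 60, r = 80);
translate([60, 60, 160]) cube([80, 80, 60]);


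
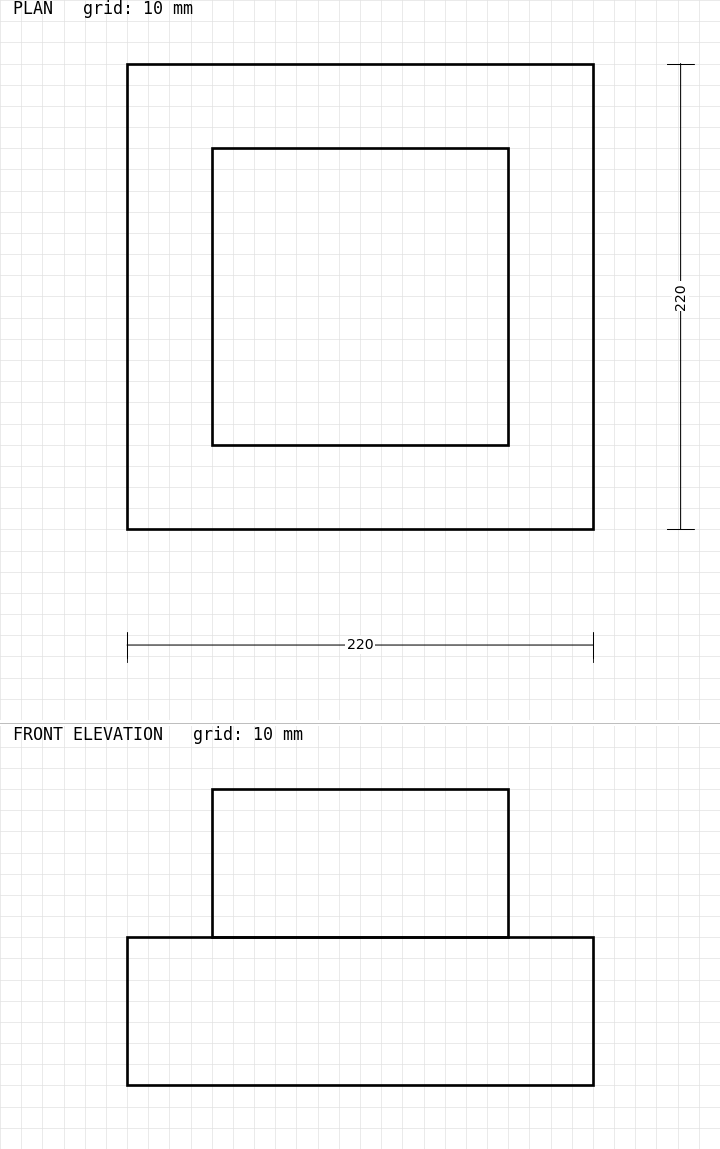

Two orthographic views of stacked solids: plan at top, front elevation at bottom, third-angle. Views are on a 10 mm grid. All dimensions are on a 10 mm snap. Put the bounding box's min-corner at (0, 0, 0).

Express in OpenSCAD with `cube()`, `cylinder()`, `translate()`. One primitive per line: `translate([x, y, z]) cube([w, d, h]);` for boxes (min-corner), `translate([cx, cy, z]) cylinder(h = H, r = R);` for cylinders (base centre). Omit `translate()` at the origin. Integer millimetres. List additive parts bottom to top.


cube([220, 220, 70]);
translate([40, 40, 70]) cube([140, 140, 70]);


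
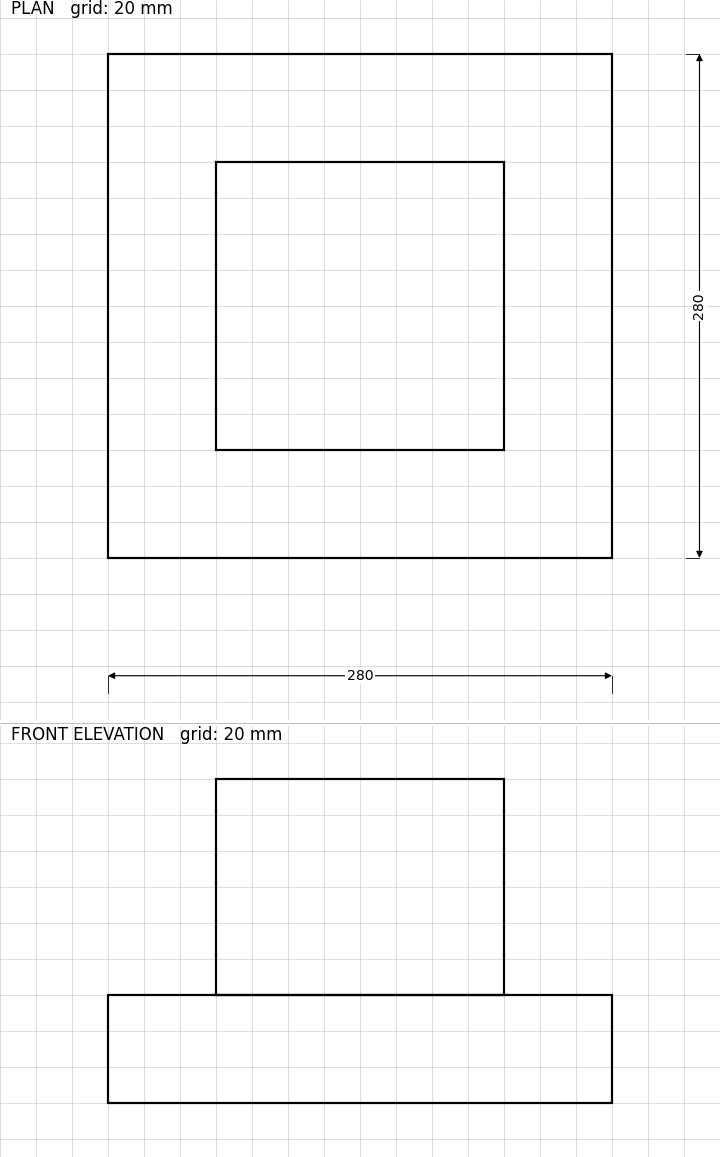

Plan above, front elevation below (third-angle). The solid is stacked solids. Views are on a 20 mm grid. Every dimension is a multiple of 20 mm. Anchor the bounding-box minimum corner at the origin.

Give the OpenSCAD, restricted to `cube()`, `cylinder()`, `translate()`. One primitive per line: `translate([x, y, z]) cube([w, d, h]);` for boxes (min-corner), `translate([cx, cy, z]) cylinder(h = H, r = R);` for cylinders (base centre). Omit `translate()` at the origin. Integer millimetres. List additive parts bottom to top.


cube([280, 280, 60]);
translate([60, 60, 60]) cube([160, 160, 120]);
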